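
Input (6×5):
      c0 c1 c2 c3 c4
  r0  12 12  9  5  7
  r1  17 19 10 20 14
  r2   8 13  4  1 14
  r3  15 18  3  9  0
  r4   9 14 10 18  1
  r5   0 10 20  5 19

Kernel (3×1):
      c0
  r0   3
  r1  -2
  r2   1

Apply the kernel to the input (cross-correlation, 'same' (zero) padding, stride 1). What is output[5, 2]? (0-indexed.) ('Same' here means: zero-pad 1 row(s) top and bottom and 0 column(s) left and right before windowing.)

The receptive field on the zero-padded input at this output position is [10 / 20 / 0]. Elementwise product with the kernel and sum: 10·3 + 20·-2 + 0·1.

-10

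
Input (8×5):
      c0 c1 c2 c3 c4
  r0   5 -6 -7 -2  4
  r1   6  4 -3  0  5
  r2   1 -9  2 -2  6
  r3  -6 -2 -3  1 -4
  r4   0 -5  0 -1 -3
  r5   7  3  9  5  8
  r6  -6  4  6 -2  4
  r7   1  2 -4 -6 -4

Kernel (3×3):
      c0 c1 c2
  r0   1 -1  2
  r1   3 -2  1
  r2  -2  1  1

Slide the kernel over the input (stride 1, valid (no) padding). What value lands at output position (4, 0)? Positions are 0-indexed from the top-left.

The receptive field on the input at this output position is [0 -5 0 / 7 3 9 / -6 4 6]. Elementwise product with the kernel and sum: 0·1 + -5·-1 + 0·2 + 7·3 + 3·-2 + 9·1 + -6·-2 + 4·1 + 6·1.

51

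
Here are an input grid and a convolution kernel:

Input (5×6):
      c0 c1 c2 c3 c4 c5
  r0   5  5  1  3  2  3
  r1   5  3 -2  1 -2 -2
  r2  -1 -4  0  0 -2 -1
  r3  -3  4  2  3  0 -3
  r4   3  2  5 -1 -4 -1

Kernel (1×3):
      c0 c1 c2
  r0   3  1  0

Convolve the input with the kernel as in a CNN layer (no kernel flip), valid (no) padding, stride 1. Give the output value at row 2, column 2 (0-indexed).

0

The receptive field on the input at this output position is [0 0 -2]. Elementwise product with the kernel and sum: 0·3 + 0·1.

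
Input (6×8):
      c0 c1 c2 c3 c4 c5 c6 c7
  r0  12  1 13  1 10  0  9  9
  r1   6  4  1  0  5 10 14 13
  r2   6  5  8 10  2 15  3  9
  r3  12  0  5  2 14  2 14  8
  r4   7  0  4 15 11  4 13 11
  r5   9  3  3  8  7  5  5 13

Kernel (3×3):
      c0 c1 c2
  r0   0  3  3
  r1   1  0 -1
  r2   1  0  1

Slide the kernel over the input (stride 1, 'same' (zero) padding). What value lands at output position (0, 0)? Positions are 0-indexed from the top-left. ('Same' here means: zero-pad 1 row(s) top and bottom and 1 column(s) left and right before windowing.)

The receptive field on the zero-padded input at this output position is [0 0 0 / 0 12 1 / 0 6 4]. Elementwise product with the kernel and sum: 0·3 + 0·3 + 0·1 + 1·-1 + 0·1 + 4·1.

3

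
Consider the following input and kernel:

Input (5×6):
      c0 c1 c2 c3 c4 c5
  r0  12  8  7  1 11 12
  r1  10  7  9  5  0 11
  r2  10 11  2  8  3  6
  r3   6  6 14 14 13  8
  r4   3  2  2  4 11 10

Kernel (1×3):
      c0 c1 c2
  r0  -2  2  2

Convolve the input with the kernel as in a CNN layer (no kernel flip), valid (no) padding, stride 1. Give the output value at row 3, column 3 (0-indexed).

The receptive field on the input at this output position is [14 13 8]. Elementwise product with the kernel and sum: 14·-2 + 13·2 + 8·2.

14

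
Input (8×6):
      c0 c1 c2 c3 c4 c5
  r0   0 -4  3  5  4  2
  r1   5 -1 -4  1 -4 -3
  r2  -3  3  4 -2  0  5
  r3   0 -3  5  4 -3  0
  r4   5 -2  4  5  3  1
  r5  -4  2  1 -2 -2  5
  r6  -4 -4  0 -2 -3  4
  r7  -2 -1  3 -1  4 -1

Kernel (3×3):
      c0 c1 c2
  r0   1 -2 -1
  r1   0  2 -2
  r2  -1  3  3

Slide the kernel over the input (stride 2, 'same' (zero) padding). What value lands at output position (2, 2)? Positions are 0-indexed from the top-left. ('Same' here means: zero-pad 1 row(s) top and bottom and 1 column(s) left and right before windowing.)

The receptive field on the zero-padded input at this output position is [4 -3 0 / 5 3 1 / -2 -2 5]. Elementwise product with the kernel and sum: 4·1 + -3·-2 + 0·-1 + 3·2 + 1·-2 + -2·-1 + -2·3 + 5·3.

25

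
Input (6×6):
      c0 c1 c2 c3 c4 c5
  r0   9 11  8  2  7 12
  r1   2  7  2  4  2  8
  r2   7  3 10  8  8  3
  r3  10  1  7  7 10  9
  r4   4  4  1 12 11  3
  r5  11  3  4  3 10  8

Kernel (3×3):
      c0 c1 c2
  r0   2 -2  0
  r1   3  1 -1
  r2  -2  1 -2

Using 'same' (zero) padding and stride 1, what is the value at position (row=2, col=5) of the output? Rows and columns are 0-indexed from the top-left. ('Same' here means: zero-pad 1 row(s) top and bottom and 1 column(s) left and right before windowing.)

The receptive field on the zero-padded input at this output position is [2 8 0 / 8 3 0 / 10 9 0]. Elementwise product with the kernel and sum: 2·2 + 8·-2 + 8·3 + 3·1 + 0·-1 + 10·-2 + 9·1 + 0·-2.

4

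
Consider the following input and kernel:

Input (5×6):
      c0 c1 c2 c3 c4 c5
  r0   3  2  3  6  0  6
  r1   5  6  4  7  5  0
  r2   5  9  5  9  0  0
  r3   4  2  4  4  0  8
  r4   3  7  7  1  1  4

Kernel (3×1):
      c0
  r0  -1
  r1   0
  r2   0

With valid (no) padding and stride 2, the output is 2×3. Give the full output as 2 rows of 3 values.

-3 -3 0
-5 -5 0

Output[0,0]: The receptive field on the input at this output position is [3 / 5 / 5]. Elementwise product with the kernel and sum: 3·-1.
Output[0,1]: The receptive field on the input at this output position is [3 / 4 / 5]. Elementwise product with the kernel and sum: 3·-1.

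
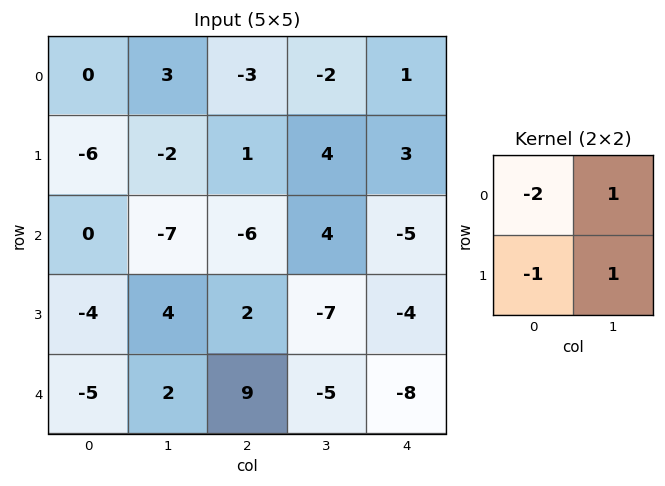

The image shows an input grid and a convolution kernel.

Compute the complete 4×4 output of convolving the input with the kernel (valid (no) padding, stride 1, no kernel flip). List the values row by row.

Output[0,0]: The receptive field on the input at this output position is [0 3 / -6 -2]. Elementwise product with the kernel and sum: 0·-2 + 3·1 + -6·-1 + -2·1.

7 -6 7 4
3 6 12 -14
1 6 7 -10
19 1 -25 7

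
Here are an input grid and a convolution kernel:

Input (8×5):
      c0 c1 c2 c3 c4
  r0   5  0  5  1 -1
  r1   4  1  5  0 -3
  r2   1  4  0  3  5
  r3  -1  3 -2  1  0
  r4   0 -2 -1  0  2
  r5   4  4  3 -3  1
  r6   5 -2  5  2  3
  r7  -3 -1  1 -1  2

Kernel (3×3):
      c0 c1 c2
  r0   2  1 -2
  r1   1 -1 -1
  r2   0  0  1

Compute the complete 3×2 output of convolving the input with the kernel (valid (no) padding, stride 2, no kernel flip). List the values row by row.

Output[0,0]: The receptive field on the input at this output position is [5 0 5 / 4 1 5 / 1 4 0]. Elementwise product with the kernel and sum: 5·2 + 0·1 + 5·-2 + 4·1 + 1·-1 + 5·-1 + 0·1.

-2 26
3 -8
2 2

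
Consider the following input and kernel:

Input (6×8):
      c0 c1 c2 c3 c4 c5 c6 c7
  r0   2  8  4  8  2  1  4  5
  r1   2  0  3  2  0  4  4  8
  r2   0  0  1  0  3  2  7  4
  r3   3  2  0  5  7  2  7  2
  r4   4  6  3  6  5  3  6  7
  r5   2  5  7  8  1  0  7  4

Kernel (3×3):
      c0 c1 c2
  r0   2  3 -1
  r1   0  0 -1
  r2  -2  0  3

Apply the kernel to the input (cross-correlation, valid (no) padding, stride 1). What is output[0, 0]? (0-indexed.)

The receptive field on the input at this output position is [2 8 4 / 2 0 3 / 0 0 1]. Elementwise product with the kernel and sum: 2·2 + 8·3 + 4·-1 + 3·-1 + 0·-2 + 1·3.

24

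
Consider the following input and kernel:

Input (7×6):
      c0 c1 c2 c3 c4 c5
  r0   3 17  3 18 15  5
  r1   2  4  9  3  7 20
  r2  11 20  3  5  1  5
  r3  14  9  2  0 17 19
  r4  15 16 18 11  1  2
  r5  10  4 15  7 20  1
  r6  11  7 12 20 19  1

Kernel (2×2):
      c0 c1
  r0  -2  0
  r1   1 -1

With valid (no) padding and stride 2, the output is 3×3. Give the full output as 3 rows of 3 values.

Output[0,0]: The receptive field on the input at this output position is [3 17 / 2 4]. Elementwise product with the kernel and sum: 3·-2 + 2·1 + 4·-1.

-8 0 -43
-17 -4 -4
-24 -28 17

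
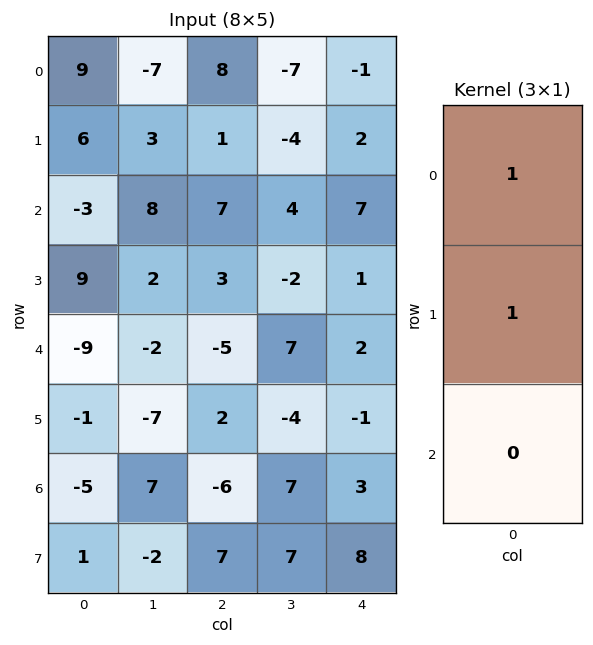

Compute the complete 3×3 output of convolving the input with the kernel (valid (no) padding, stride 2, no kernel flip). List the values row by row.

Output[0,0]: The receptive field on the input at this output position is [9 / 6 / -3]. Elementwise product with the kernel and sum: 9·1 + 6·1.

15 9 1
6 10 8
-10 -3 1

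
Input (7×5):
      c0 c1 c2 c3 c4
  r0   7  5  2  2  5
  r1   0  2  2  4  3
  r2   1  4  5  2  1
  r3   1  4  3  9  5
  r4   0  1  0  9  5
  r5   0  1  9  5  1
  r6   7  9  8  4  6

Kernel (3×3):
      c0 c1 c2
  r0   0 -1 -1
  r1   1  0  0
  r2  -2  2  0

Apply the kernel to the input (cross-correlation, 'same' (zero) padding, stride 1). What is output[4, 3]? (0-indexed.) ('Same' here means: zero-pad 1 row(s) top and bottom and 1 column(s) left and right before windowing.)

The receptive field on the zero-padded input at this output position is [3 9 5 / 0 9 5 / 9 5 1]. Elementwise product with the kernel and sum: 9·-1 + 5·-1 + 0·1 + 9·-2 + 5·2.

-22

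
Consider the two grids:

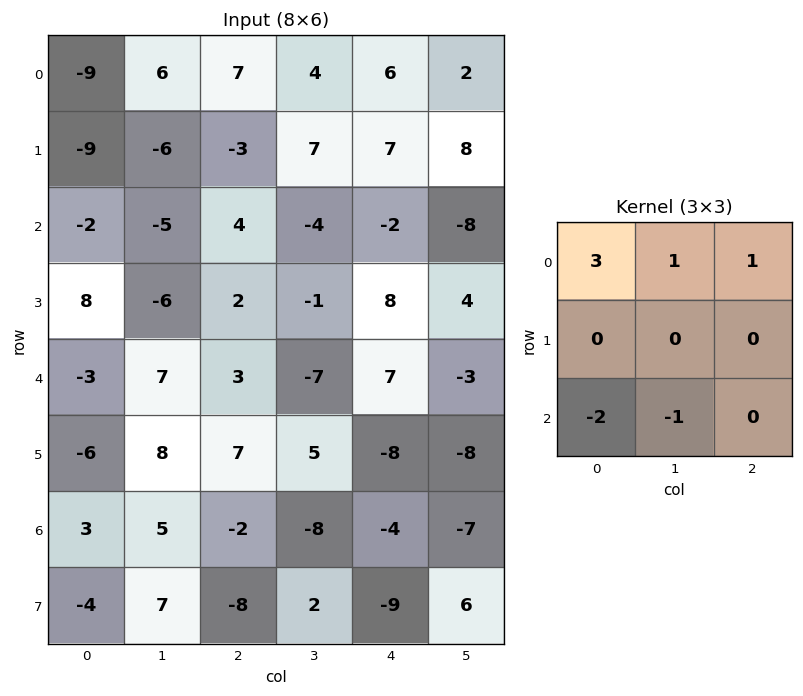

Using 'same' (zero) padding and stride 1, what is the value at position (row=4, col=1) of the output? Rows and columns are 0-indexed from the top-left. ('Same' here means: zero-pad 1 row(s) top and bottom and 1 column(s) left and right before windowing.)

24

The receptive field on the zero-padded input at this output position is [8 -6 2 / -3 7 3 / -6 8 7]. Elementwise product with the kernel and sum: 8·3 + -6·1 + 2·1 + -6·-2 + 8·-1.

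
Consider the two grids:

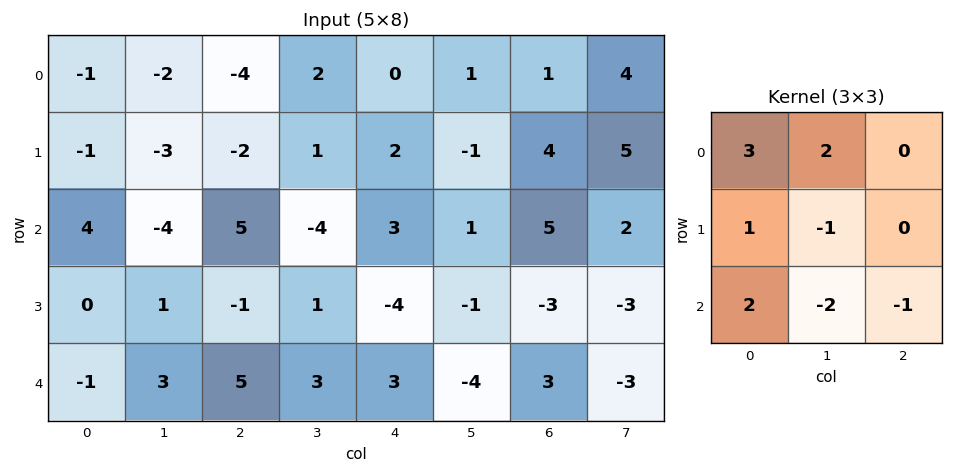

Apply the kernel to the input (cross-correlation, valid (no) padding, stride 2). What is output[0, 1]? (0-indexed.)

The receptive field on the input at this output position is [-4 2 0 / -2 1 2 / 5 -4 3]. Elementwise product with the kernel and sum: -4·3 + 2·2 + -2·1 + 1·-1 + 5·2 + -4·-2 + 3·-1.

4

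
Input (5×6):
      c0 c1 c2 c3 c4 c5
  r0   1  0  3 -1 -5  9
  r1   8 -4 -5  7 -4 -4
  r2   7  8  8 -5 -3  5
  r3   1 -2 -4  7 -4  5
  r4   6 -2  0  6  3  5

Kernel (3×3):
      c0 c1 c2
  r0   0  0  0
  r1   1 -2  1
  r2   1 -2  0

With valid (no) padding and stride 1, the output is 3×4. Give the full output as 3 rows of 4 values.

Output[0,0]: The receptive field on the input at this output position is [1 0 3 / 8 -4 -5 / 7 8 8]. Elementwise product with the kernel and sum: 8·1 + -4·-2 + -5·1 + 7·1 + 8·-2.
Output[0,1]: The receptive field on the input at this output position is [0 3 -1 / -4 -5 7 / 8 8 -5]. Elementwise product with the kernel and sum: -4·1 + -5·-2 + 7·1 + 8·1 + 8·-2.

2 5 -5 12
4 -7 -3 21
11 11 -34 20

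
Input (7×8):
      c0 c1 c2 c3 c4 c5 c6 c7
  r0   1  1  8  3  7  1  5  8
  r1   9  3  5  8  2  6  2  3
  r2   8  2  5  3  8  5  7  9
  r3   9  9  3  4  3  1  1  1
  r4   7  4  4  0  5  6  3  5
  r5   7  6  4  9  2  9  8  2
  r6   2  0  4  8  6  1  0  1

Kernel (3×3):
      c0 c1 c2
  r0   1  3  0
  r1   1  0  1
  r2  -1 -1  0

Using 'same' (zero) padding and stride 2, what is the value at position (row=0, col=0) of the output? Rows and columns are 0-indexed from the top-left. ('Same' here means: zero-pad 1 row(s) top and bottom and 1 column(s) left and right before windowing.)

-8

The receptive field on the zero-padded input at this output position is [0 0 0 / 0 1 1 / 0 9 3]. Elementwise product with the kernel and sum: 0·1 + 0·3 + 0·1 + 1·1 + 0·-1 + 9·-1.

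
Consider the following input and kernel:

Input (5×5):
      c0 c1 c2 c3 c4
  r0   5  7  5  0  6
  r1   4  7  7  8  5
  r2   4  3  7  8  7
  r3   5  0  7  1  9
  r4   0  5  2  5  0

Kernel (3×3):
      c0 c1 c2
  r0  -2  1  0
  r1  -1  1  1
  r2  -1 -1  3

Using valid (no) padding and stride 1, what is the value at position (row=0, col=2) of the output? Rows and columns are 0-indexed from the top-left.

The receptive field on the input at this output position is [5 0 6 / 7 8 5 / 7 8 7]. Elementwise product with the kernel and sum: 5·-2 + 0·1 + 7·-1 + 8·1 + 5·1 + 7·-1 + 8·-1 + 7·3.

2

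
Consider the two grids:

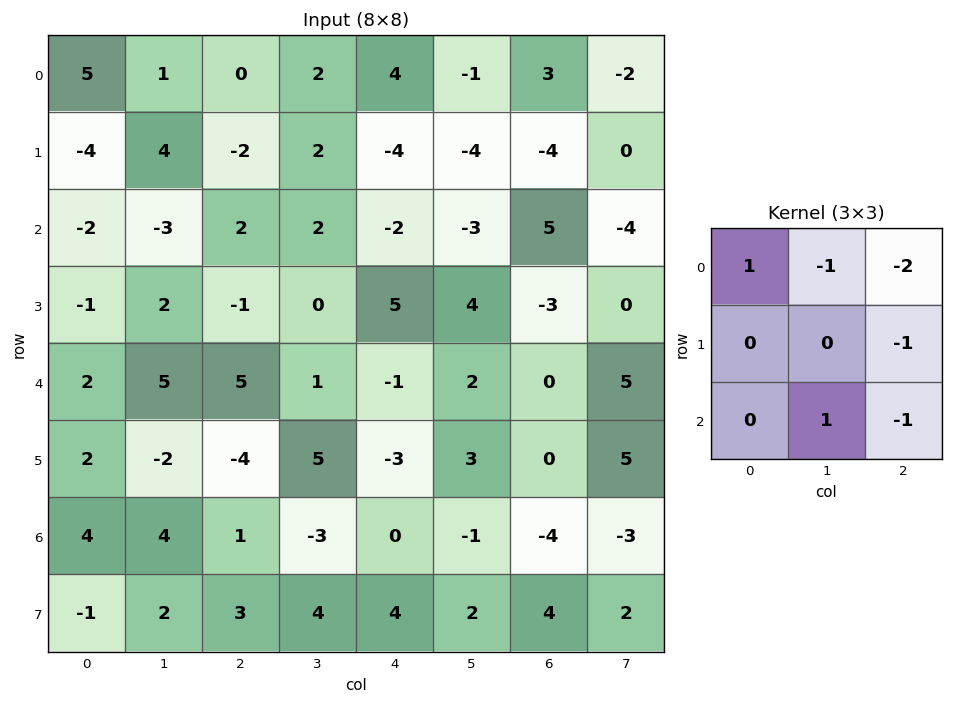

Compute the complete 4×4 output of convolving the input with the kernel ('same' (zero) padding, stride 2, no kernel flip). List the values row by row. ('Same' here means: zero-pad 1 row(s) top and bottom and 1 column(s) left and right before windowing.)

Output[0,0]: The receptive field on the zero-padded input at this output position is [0 0 0 / 0 5 1 / 0 -4 4]. Elementwise product with the kernel and sum: 0·1 + 0·-1 + 0·-2 + 1·-1 + -4·1 + 4·-1.
Output[0,1]: The receptive field on the zero-padded input at this output position is [0 0 0 / 1 0 2 / 4 -2 2]. Elementwise product with the kernel and sum: 0·1 + 0·-1 + 0·-2 + 2·-1 + -2·1 + 2·-1.

-9 -6 1 -2
-4 -1 18 1
-4 -7 -21 -3
-5 -6 5 -2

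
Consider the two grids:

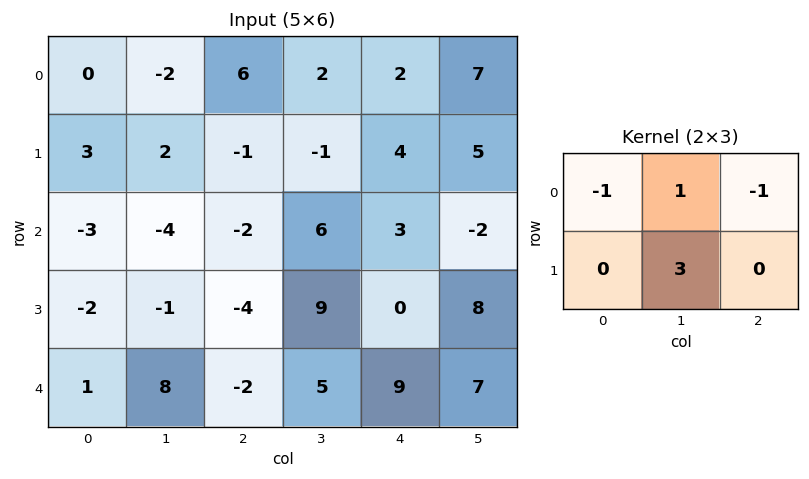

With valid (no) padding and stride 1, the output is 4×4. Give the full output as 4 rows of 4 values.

-2 3 -9 5
-12 -8 14 9
-2 -16 32 -1
29 -18 28 10

Output[0,0]: The receptive field on the input at this output position is [0 -2 6 / 3 2 -1]. Elementwise product with the kernel and sum: 0·-1 + -2·1 + 6·-1 + 2·3.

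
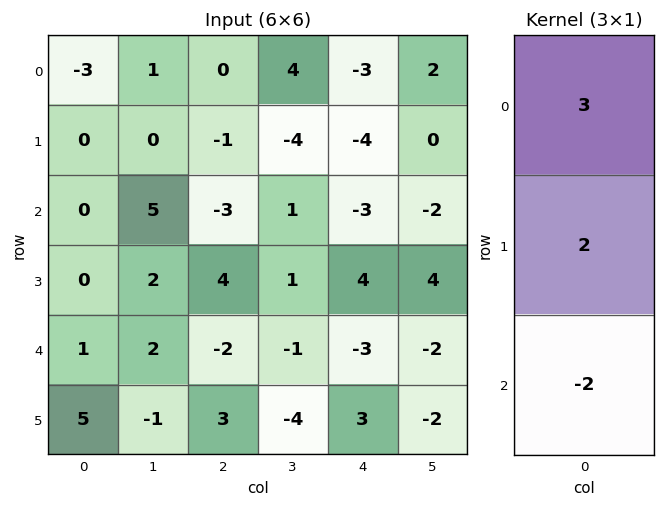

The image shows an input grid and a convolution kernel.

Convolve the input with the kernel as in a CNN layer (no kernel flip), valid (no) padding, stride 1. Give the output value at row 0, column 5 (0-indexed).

The receptive field on the input at this output position is [2 / 0 / -2]. Elementwise product with the kernel and sum: 2·3 + 0·2 + -2·-2.

10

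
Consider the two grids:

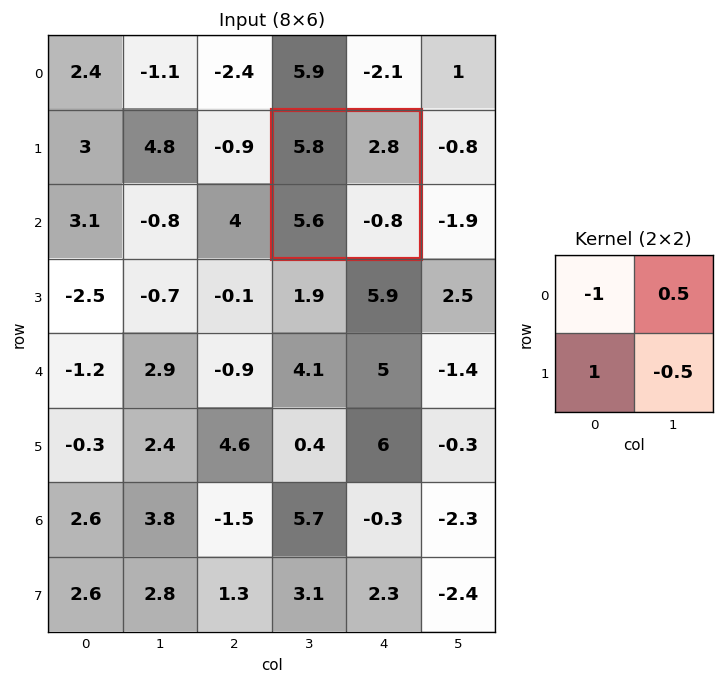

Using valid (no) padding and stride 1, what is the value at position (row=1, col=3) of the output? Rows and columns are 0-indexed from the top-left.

The receptive field on the input at this output position is [5.8 2.8 / 5.6 -0.8]. Elementwise product with the kernel and sum: 5.8·-1 + 2.8·0.5 + 5.6·1 + -0.8·-0.5.

1.6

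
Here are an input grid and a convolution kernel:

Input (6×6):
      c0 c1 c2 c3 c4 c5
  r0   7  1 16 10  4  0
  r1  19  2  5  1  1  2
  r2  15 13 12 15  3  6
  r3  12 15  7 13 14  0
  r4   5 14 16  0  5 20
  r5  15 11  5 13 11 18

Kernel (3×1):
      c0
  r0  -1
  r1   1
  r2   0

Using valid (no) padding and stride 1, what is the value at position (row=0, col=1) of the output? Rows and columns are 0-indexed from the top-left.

The receptive field on the input at this output position is [1 / 2 / 13]. Elementwise product with the kernel and sum: 1·-1 + 2·1.

1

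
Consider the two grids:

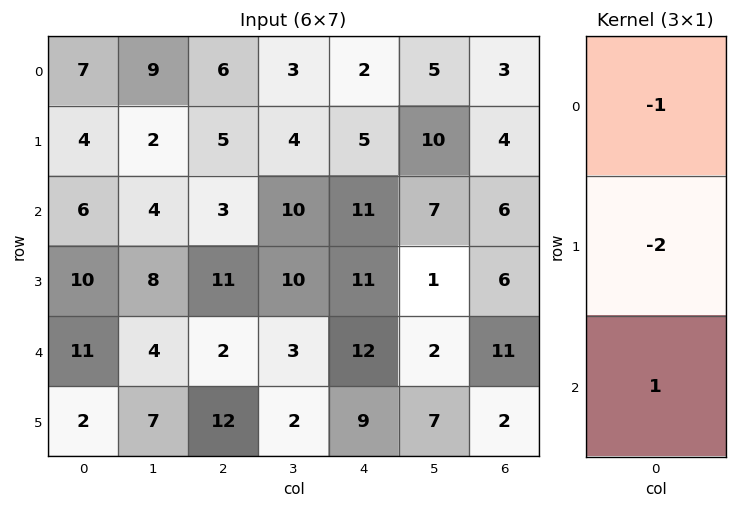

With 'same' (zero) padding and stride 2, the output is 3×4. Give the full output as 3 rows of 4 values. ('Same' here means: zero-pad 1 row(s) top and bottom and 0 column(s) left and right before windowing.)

Output[0,0]: The receptive field on the zero-padded input at this output position is [0 / 7 / 4]. Elementwise product with the kernel and sum: 0·-1 + 7·-2 + 4·1.

-10 -7 1 -2
-6 0 -16 -10
-30 -3 -26 -26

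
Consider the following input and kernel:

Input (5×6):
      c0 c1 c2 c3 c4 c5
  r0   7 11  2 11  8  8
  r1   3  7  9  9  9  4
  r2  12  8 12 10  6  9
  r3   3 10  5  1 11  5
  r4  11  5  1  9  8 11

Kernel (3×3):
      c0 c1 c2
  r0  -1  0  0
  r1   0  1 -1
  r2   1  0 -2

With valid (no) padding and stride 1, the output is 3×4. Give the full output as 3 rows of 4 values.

-21 -23 -2 -14
-14 3 -22 -21
2 -17 -37 -17

Output[0,0]: The receptive field on the input at this output position is [7 11 2 / 3 7 9 / 12 8 12]. Elementwise product with the kernel and sum: 7·-1 + 7·1 + 9·-1 + 12·1 + 12·-2.
Output[0,1]: The receptive field on the input at this output position is [11 2 11 / 7 9 9 / 8 12 10]. Elementwise product with the kernel and sum: 11·-1 + 9·1 + 9·-1 + 8·1 + 10·-2.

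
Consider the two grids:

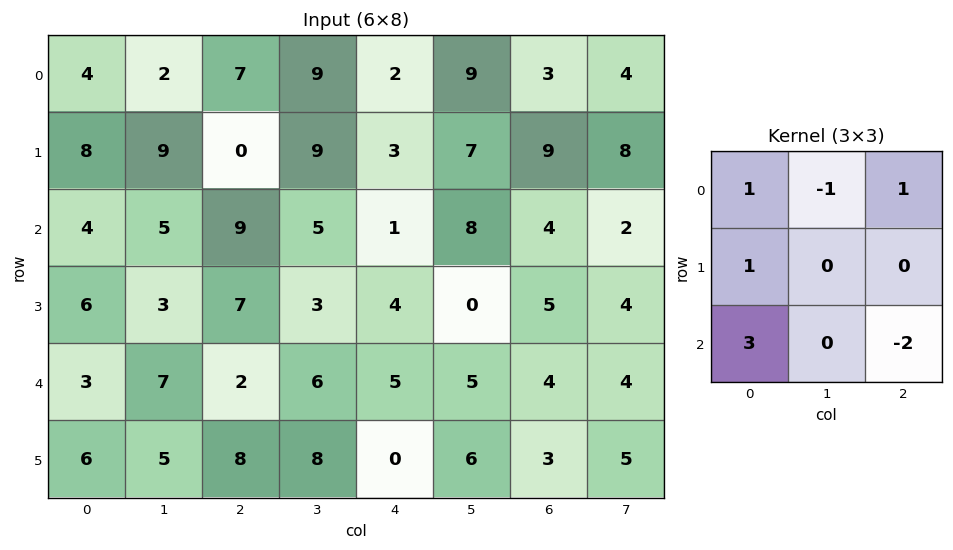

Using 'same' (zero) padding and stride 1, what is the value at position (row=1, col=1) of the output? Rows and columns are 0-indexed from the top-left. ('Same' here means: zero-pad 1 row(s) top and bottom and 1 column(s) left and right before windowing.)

The receptive field on the zero-padded input at this output position is [4 2 7 / 8 9 0 / 4 5 9]. Elementwise product with the kernel and sum: 4·1 + 2·-1 + 7·1 + 8·1 + 4·3 + 9·-2.

11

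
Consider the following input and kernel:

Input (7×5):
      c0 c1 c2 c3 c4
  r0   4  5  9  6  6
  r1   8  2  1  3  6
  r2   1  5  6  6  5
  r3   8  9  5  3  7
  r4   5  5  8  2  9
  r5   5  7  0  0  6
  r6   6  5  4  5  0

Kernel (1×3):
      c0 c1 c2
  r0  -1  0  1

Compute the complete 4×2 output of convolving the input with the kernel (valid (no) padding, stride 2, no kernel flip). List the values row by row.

5 -3
5 -1
3 1
-2 -4

Output[0,0]: The receptive field on the input at this output position is [4 5 9]. Elementwise product with the kernel and sum: 4·-1 + 9·1.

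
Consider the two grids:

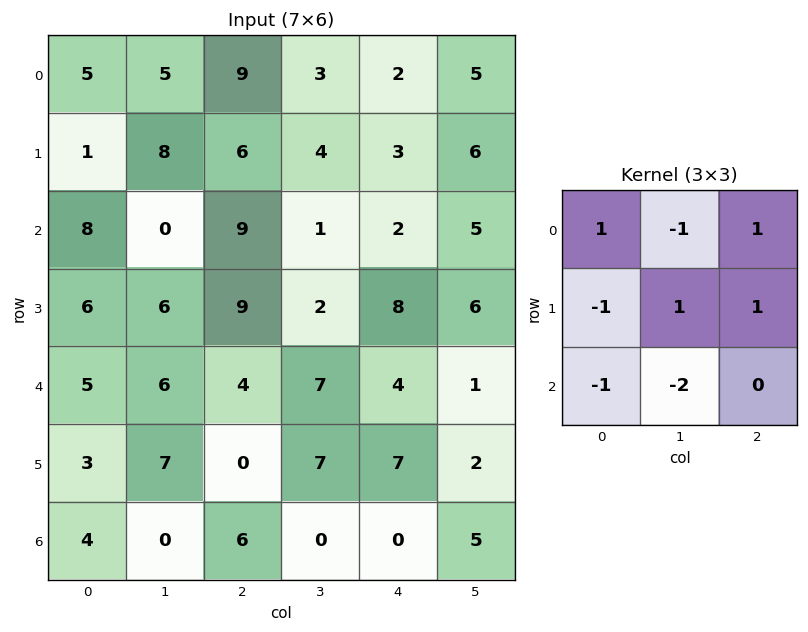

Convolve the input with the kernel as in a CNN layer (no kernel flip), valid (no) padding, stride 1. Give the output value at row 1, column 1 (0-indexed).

-8

The receptive field on the input at this output position is [8 6 4 / 0 9 1 / 6 9 2]. Elementwise product with the kernel and sum: 8·1 + 6·-1 + 4·1 + 0·-1 + 9·1 + 1·1 + 6·-1 + 9·-2.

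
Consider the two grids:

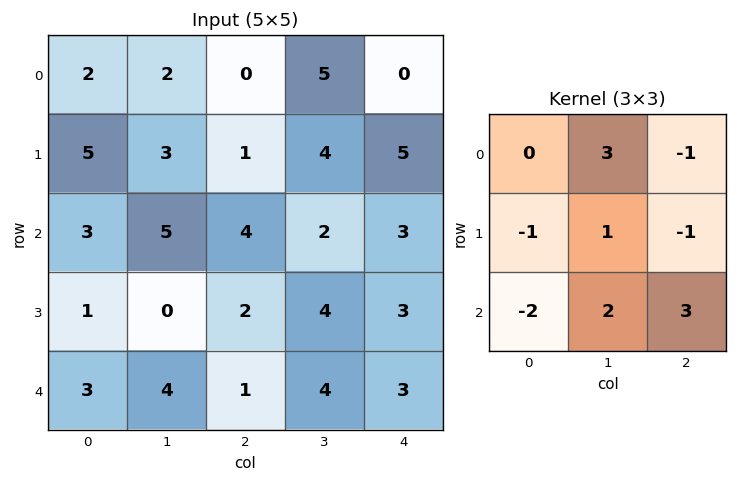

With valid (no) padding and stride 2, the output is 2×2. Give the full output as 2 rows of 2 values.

19 18
13 17

Output[0,0]: The receptive field on the input at this output position is [2 2 0 / 5 3 1 / 3 5 4]. Elementwise product with the kernel and sum: 2·3 + 0·-1 + 5·-1 + 3·1 + 1·-1 + 3·-2 + 5·2 + 4·3.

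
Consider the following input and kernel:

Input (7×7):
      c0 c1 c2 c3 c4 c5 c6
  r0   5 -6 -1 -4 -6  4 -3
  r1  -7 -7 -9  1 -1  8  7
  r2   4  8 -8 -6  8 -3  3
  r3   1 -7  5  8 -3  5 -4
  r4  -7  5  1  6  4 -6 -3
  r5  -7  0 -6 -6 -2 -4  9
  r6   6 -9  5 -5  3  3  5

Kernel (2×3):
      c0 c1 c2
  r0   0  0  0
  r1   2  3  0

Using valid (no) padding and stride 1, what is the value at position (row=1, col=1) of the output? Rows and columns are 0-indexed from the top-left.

The receptive field on the input at this output position is [-7 -9 1 / 8 -8 -6]. Elementwise product with the kernel and sum: 8·2 + -8·3.

-8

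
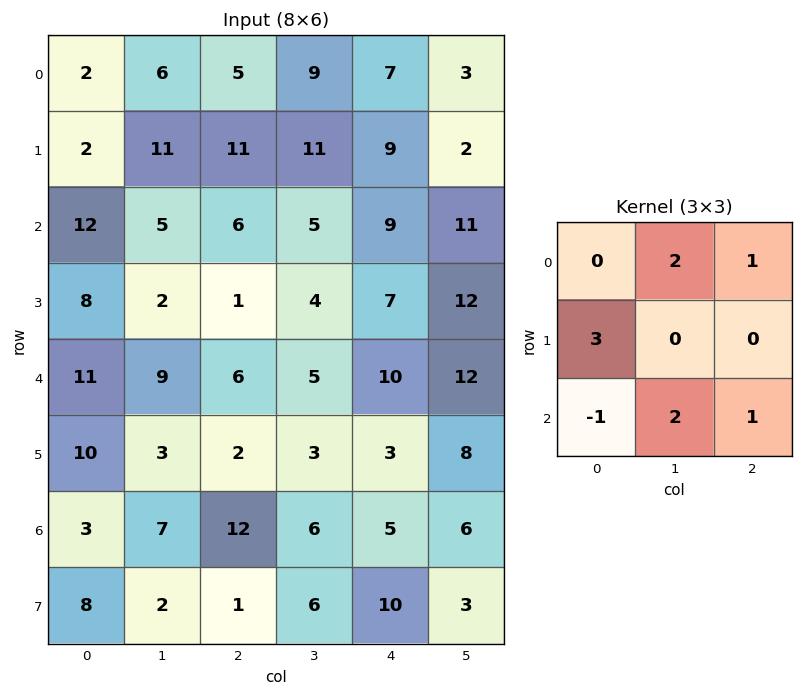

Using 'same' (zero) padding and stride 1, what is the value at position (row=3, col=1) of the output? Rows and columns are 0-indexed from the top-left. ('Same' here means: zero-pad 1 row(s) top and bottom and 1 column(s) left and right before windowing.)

The receptive field on the zero-padded input at this output position is [12 5 6 / 8 2 1 / 11 9 6]. Elementwise product with the kernel and sum: 5·2 + 6·1 + 8·3 + 11·-1 + 9·2 + 6·1.

53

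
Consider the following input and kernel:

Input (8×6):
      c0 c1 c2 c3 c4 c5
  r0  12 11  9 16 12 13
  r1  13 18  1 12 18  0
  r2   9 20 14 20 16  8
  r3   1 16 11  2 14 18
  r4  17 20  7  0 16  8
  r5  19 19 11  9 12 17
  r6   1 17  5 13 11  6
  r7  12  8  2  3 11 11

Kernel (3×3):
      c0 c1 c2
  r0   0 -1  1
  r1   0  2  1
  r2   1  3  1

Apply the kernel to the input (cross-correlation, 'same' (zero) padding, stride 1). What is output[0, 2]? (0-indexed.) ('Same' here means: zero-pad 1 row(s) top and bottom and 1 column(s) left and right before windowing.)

67

The receptive field on the zero-padded input at this output position is [0 0 0 / 11 9 16 / 18 1 12]. Elementwise product with the kernel and sum: 0·-1 + 0·1 + 9·2 + 16·1 + 18·1 + 1·3 + 12·1.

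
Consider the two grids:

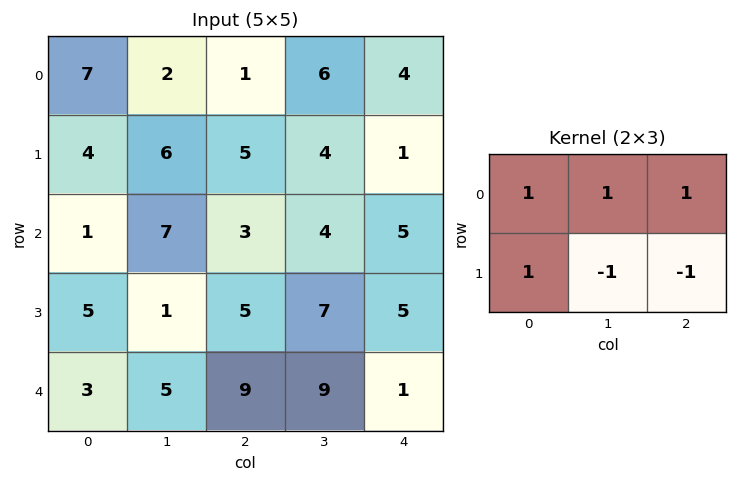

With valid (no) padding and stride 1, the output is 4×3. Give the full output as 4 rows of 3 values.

Output[0,0]: The receptive field on the input at this output position is [7 2 1 / 4 6 5]. Elementwise product with the kernel and sum: 7·1 + 2·1 + 1·1 + 4·1 + 6·-1 + 5·-1.
Output[0,1]: The receptive field on the input at this output position is [2 1 6 / 6 5 4]. Elementwise product with the kernel and sum: 2·1 + 1·1 + 6·1 + 6·1 + 5·-1 + 4·-1.

3 6 11
6 15 4
10 3 5
0 0 16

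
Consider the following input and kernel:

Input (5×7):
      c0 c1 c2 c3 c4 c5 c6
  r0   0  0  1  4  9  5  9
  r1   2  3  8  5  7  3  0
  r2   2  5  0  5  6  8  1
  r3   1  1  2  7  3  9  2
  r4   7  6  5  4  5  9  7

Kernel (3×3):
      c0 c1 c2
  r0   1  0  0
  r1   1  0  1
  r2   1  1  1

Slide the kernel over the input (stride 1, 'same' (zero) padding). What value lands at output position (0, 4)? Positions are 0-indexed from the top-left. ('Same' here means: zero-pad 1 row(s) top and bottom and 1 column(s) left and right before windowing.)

24

The receptive field on the zero-padded input at this output position is [0 0 0 / 4 9 5 / 5 7 3]. Elementwise product with the kernel and sum: 0·1 + 4·1 + 5·1 + 5·1 + 7·1 + 3·1.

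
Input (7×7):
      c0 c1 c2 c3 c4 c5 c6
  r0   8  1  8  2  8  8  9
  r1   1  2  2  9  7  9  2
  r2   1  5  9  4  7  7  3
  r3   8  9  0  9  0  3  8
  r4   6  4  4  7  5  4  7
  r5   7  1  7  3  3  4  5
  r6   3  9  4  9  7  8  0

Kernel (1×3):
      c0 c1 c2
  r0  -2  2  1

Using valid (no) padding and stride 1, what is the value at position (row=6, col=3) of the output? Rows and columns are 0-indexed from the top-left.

The receptive field on the input at this output position is [9 7 8]. Elementwise product with the kernel and sum: 9·-2 + 7·2 + 8·1.

4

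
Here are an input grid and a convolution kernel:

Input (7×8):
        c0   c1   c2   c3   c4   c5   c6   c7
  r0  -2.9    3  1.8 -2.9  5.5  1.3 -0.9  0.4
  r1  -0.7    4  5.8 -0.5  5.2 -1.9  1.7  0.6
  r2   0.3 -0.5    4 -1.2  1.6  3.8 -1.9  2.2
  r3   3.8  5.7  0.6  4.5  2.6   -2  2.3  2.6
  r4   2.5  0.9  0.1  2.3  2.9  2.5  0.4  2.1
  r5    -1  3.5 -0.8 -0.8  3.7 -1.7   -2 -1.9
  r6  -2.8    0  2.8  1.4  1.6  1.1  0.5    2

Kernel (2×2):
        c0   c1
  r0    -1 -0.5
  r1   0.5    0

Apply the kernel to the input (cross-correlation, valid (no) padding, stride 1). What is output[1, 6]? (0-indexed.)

The receptive field on the input at this output position is [1.7 0.6 / -1.9 2.2]. Elementwise product with the kernel and sum: 1.7·-1 + 0.6·-0.5 + -1.9·0.5.

-2.95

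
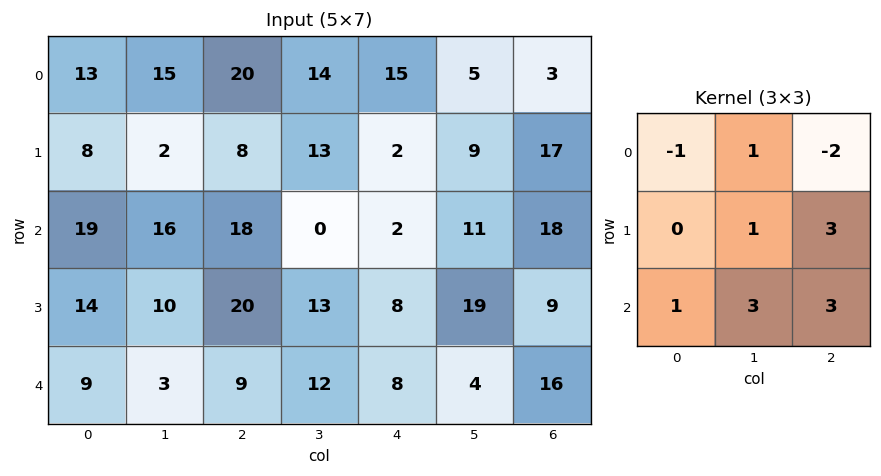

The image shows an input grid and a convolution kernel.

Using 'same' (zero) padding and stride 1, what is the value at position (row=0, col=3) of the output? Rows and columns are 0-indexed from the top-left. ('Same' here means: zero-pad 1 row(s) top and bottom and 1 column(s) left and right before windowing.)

The receptive field on the zero-padded input at this output position is [0 0 0 / 20 14 15 / 8 13 2]. Elementwise product with the kernel and sum: 0·-1 + 0·1 + 0·-2 + 14·1 + 15·3 + 8·1 + 13·3 + 2·3.

112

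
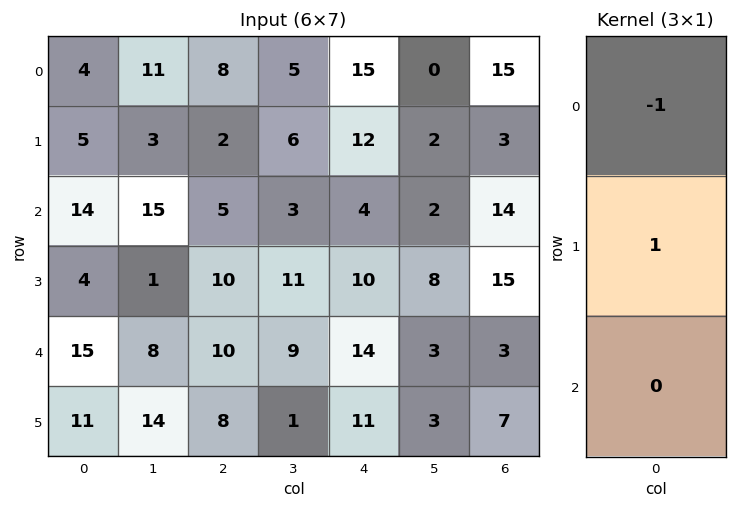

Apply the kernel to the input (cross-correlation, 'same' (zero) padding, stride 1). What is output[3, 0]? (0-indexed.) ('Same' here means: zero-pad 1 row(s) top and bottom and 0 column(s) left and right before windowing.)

The receptive field on the zero-padded input at this output position is [14 / 4 / 15]. Elementwise product with the kernel and sum: 14·-1 + 4·1.

-10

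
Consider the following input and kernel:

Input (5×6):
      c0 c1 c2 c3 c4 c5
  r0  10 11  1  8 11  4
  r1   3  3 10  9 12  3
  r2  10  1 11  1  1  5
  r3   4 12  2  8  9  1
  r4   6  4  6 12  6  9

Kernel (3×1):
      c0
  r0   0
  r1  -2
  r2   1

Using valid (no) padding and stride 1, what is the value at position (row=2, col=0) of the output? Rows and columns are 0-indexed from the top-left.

The receptive field on the input at this output position is [10 / 4 / 6]. Elementwise product with the kernel and sum: 4·-2 + 6·1.

-2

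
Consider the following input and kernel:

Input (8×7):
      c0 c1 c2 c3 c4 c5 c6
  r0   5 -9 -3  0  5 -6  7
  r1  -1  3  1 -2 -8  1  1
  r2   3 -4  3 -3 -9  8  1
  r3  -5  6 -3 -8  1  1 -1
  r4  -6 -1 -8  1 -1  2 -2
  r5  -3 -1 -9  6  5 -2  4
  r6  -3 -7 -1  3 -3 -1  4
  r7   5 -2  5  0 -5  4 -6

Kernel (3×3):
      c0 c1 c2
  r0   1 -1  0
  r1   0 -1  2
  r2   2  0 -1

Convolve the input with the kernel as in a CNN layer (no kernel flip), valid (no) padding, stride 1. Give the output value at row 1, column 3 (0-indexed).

14

The receptive field on the input at this output position is [-2 -8 1 / -3 -9 8 / -8 1 1]. Elementwise product with the kernel and sum: -2·1 + -8·-1 + -9·-1 + 8·2 + -8·2 + 1·-1.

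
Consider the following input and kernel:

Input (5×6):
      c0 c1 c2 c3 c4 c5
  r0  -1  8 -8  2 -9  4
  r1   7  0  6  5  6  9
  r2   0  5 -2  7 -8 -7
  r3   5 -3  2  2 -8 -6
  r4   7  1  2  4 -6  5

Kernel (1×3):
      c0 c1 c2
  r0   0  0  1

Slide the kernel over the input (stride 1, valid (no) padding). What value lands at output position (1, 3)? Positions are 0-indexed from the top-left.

9

The receptive field on the input at this output position is [5 6 9]. Elementwise product with the kernel and sum: 9·1.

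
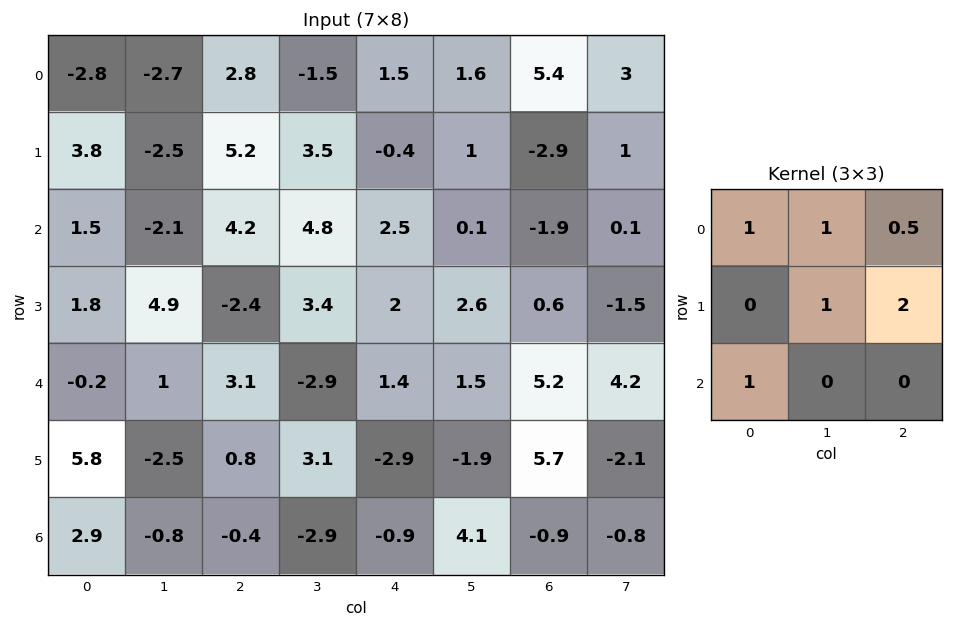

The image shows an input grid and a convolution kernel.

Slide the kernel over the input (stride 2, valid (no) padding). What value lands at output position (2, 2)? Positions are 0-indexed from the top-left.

The receptive field on the input at this output position is [1.4 1.5 5.2 / -2.9 -1.9 5.7 / -0.9 4.1 -0.9]. Elementwise product with the kernel and sum: 1.4·1 + 1.5·1 + 5.2·0.5 + -1.9·1 + 5.7·2 + -0.9·1.

14.1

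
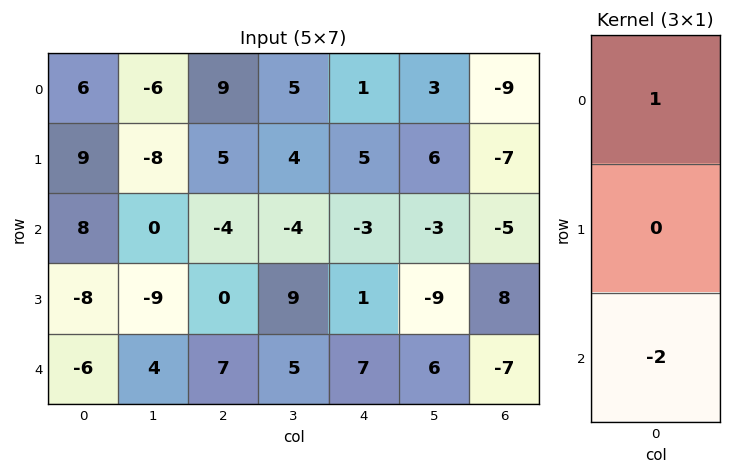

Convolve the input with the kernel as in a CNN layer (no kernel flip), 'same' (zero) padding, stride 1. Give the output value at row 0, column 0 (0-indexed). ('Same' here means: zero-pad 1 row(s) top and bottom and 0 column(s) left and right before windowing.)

The receptive field on the zero-padded input at this output position is [0 / 6 / 9]. Elementwise product with the kernel and sum: 0·1 + 9·-2.

-18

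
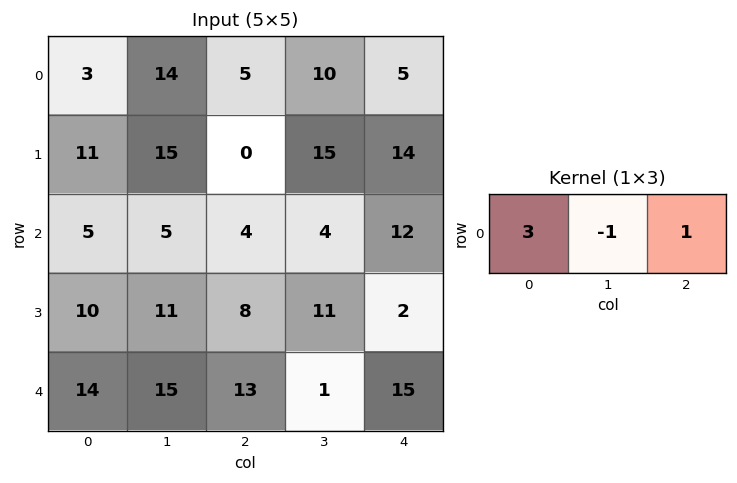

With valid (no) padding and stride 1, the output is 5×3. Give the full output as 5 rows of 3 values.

Output[0,0]: The receptive field on the input at this output position is [3 14 5]. Elementwise product with the kernel and sum: 3·3 + 14·-1 + 5·1.

0 47 10
18 60 -1
14 15 20
27 36 15
40 33 53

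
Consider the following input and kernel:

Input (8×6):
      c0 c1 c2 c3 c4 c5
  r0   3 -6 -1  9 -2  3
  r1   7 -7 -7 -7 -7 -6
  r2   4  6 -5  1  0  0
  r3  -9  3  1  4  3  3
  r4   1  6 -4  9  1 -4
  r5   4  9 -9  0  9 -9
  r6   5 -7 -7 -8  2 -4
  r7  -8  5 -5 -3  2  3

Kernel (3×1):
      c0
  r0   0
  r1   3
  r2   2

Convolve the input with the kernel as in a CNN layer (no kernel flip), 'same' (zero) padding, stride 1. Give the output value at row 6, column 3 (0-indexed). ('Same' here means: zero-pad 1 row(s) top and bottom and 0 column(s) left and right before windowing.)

-30

The receptive field on the zero-padded input at this output position is [0 / -8 / -3]. Elementwise product with the kernel and sum: -8·3 + -3·2.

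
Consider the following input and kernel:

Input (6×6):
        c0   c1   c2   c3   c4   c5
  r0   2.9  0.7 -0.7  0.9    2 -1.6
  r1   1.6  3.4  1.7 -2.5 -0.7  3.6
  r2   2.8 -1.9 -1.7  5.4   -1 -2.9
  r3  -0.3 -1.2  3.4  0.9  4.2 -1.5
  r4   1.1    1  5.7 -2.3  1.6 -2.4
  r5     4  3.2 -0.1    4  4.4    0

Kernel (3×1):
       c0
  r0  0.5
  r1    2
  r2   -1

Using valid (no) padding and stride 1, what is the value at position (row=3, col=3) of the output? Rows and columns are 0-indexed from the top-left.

-8.15

The receptive field on the input at this output position is [0.9 / -2.3 / 4]. Elementwise product with the kernel and sum: 0.9·0.5 + -2.3·2 + 4·-1.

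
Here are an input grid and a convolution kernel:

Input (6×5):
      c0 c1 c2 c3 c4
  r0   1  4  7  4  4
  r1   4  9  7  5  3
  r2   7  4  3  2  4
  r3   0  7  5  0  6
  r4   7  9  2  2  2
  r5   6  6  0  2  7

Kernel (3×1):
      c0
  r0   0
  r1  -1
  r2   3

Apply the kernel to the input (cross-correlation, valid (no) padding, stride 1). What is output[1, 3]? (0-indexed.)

-2

The receptive field on the input at this output position is [5 / 2 / 0]. Elementwise product with the kernel and sum: 2·-1 + 0·3.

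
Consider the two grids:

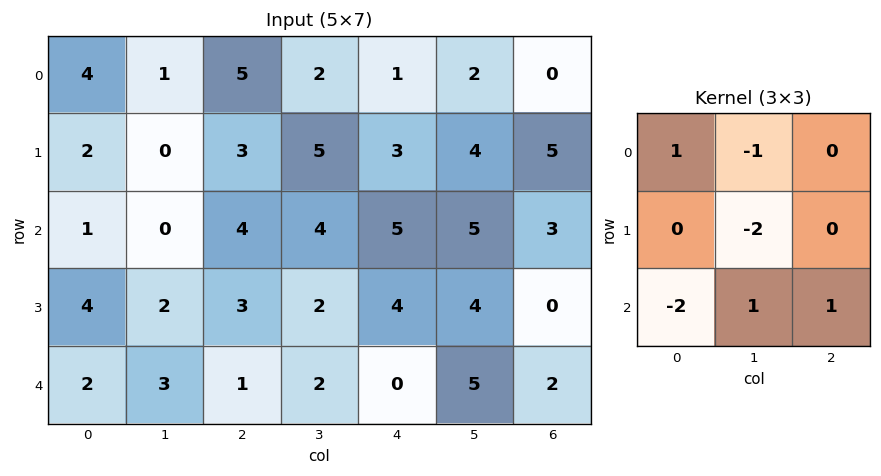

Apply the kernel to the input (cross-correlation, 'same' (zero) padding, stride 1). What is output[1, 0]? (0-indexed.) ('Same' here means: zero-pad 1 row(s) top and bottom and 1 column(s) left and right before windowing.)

The receptive field on the zero-padded input at this output position is [0 4 1 / 0 2 0 / 0 1 0]. Elementwise product with the kernel and sum: 0·1 + 4·-1 + 2·-2 + 0·-2 + 1·1 + 0·1.

-7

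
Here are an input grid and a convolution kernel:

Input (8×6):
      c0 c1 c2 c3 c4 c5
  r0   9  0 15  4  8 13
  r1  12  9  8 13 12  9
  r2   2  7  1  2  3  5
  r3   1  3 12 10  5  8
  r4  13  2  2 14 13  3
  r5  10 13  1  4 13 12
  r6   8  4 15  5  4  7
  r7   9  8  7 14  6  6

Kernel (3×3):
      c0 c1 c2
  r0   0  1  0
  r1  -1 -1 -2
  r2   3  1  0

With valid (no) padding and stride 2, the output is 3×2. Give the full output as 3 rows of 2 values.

Output[0,0]: The receptive field on the input at this output position is [9 0 15 / 12 9 8 / 2 7 1]. Elementwise product with the kernel and sum: 0·1 + 12·-1 + 9·-1 + 8·-2 + 2·3 + 7·1.

-24 -36
20 -10
5 33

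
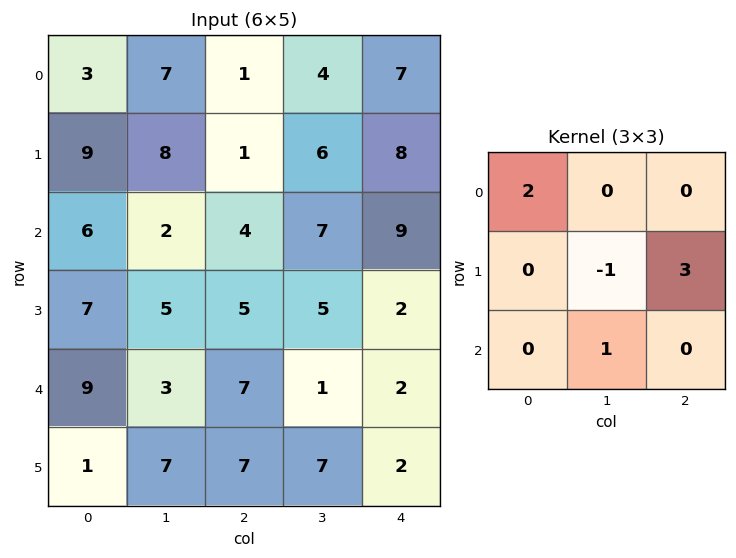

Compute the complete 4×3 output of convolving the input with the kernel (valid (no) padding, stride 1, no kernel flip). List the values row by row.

3 35 27
33 38 27
25 21 10
39 13 22

Output[0,0]: The receptive field on the input at this output position is [3 7 1 / 9 8 1 / 6 2 4]. Elementwise product with the kernel and sum: 3·2 + 8·-1 + 1·3 + 2·1.
Output[0,1]: The receptive field on the input at this output position is [7 1 4 / 8 1 6 / 2 4 7]. Elementwise product with the kernel and sum: 7·2 + 1·-1 + 6·3 + 4·1.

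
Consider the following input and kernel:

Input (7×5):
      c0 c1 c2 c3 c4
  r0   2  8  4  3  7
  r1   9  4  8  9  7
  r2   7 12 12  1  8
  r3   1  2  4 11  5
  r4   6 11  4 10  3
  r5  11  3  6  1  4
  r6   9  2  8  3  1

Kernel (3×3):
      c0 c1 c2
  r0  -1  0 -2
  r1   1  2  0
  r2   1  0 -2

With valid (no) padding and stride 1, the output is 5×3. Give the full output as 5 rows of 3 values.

-10 16 4
-1 -6 -14
-28 -13 -4
18 -4 8
-4 -20 4

Output[0,0]: The receptive field on the input at this output position is [2 8 4 / 9 4 8 / 7 12 12]. Elementwise product with the kernel and sum: 2·-1 + 4·-2 + 9·1 + 4·2 + 7·1 + 12·-2.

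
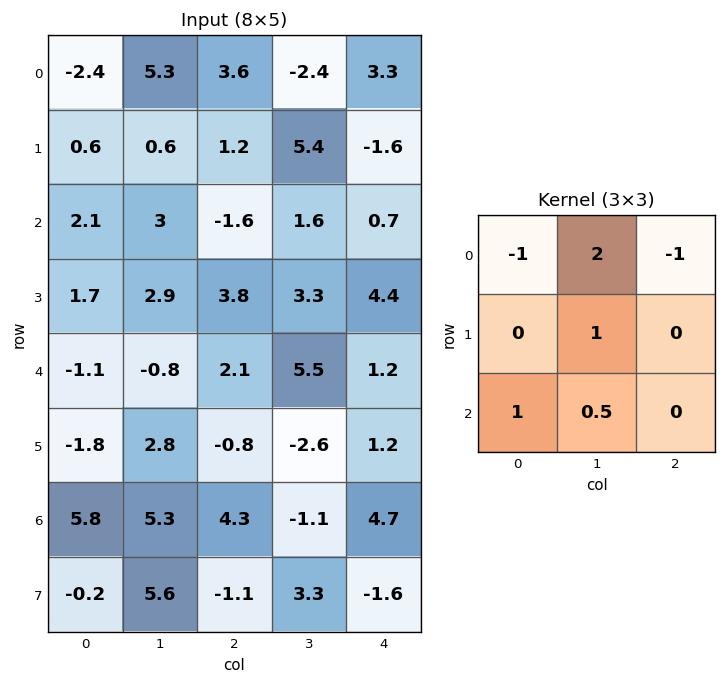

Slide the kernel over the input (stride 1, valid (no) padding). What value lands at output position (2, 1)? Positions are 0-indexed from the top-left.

-3.75

The receptive field on the input at this output position is [3 -1.6 1.6 / 2.9 3.8 3.3 / -0.8 2.1 5.5]. Elementwise product with the kernel and sum: 3·-1 + -1.6·2 + 1.6·-1 + 3.8·1 + -0.8·1 + 2.1·0.5.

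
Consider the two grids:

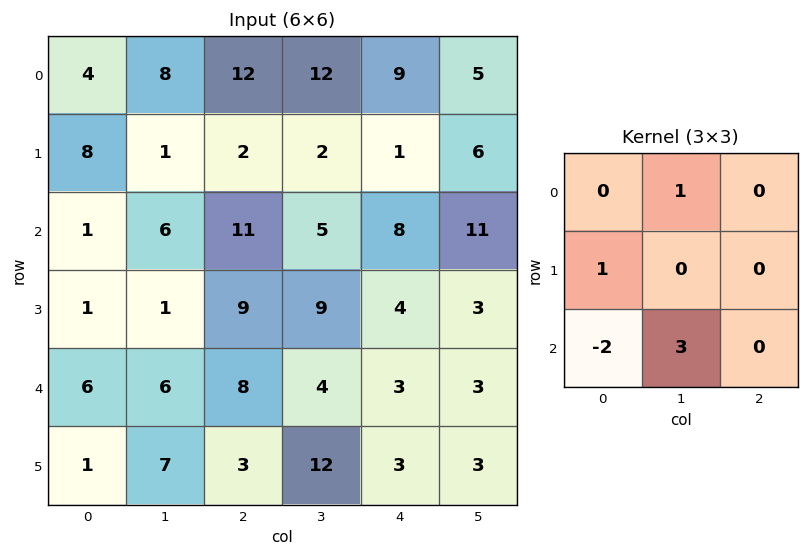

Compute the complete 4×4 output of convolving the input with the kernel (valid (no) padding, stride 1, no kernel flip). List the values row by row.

Output[0,0]: The receptive field on the input at this output position is [4 8 12 / 8 1 2 / 1 6 11]. Elementwise product with the kernel and sum: 8·1 + 8·1 + 1·-2 + 6·3.
Output[0,1]: The receptive field on the input at this output position is [8 12 12 / 1 2 2 / 6 11 5]. Elementwise product with the kernel and sum: 12·1 + 1·1 + 6·-2 + 11·3.

32 34 7 25
3 33 22 0
13 24 10 18
26 10 47 -7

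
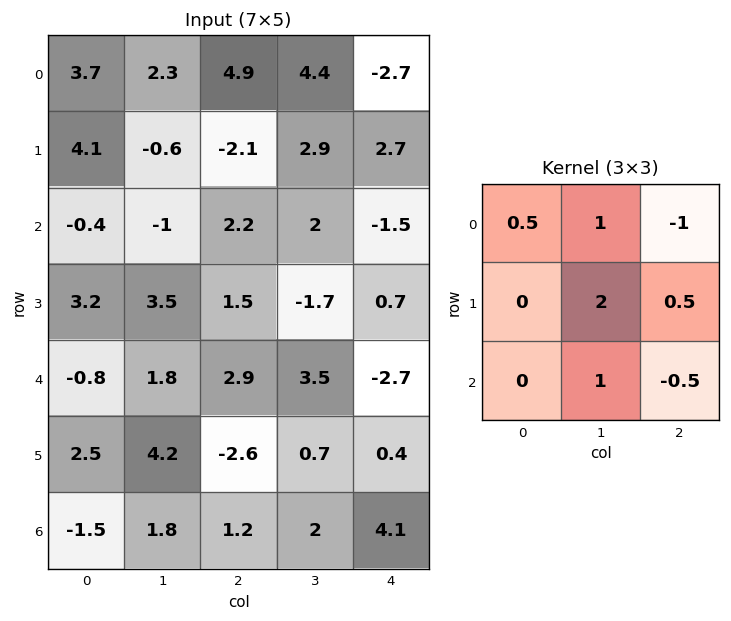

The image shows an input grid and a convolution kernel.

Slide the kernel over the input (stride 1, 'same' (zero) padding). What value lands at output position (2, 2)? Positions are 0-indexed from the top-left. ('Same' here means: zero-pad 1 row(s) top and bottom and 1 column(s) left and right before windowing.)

2.45

The receptive field on the zero-padded input at this output position is [-0.6 -2.1 2.9 / -1 2.2 2 / 3.5 1.5 -1.7]. Elementwise product with the kernel and sum: -0.6·0.5 + -2.1·1 + 2.9·-1 + 2.2·2 + 2·0.5 + 1.5·1 + -1.7·-0.5.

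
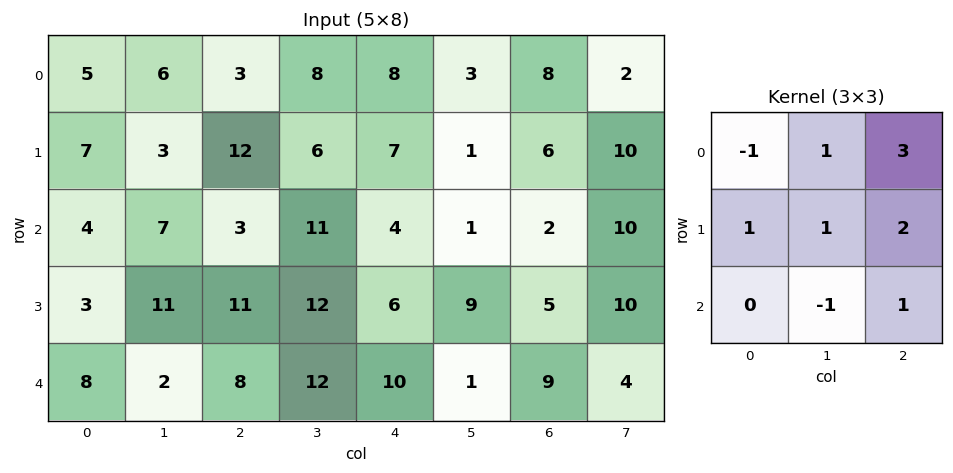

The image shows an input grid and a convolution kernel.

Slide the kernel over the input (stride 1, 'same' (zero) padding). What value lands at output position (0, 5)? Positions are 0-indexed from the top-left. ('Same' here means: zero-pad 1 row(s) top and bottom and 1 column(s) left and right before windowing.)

The receptive field on the zero-padded input at this output position is [0 0 0 / 8 3 8 / 7 1 6]. Elementwise product with the kernel and sum: 0·-1 + 0·1 + 0·3 + 8·1 + 3·1 + 8·2 + 1·-1 + 6·1.

32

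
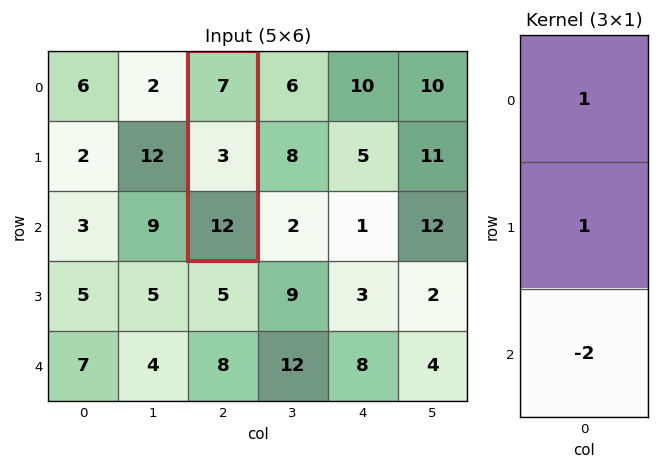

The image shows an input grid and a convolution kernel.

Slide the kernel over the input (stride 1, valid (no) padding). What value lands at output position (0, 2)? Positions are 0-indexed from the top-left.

The receptive field on the input at this output position is [7 / 3 / 12]. Elementwise product with the kernel and sum: 7·1 + 3·1 + 12·-2.

-14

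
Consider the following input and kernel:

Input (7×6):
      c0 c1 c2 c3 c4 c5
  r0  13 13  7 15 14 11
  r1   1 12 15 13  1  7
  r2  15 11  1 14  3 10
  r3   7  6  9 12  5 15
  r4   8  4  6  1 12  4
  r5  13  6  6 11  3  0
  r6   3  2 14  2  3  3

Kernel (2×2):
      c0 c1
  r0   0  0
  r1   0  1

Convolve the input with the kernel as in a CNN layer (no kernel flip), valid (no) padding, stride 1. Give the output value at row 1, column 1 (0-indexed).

1

The receptive field on the input at this output position is [12 15 / 11 1]. Elementwise product with the kernel and sum: 1·1.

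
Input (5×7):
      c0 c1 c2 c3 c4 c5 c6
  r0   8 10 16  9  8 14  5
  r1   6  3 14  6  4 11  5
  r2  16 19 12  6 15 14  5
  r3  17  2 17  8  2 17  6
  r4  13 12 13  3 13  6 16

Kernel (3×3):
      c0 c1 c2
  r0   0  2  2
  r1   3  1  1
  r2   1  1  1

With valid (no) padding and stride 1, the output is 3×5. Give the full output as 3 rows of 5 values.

134 116 119 112 100
149 142 104 104 121
170 95 132 123 102

Output[0,0]: The receptive field on the input at this output position is [8 10 16 / 6 3 14 / 16 19 12]. Elementwise product with the kernel and sum: 10·2 + 16·2 + 6·3 + 3·1 + 14·1 + 16·1 + 19·1 + 12·1.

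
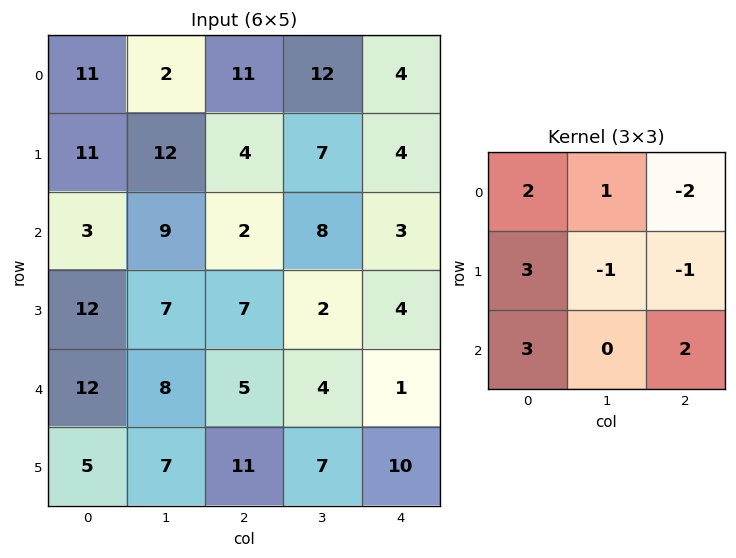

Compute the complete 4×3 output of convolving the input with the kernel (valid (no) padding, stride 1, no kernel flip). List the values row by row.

32 59 39
74 56 31
79 48 38
77 67 71

Output[0,0]: The receptive field on the input at this output position is [11 2 11 / 11 12 4 / 3 9 2]. Elementwise product with the kernel and sum: 11·2 + 2·1 + 11·-2 + 11·3 + 12·-1 + 4·-1 + 3·3 + 2·2.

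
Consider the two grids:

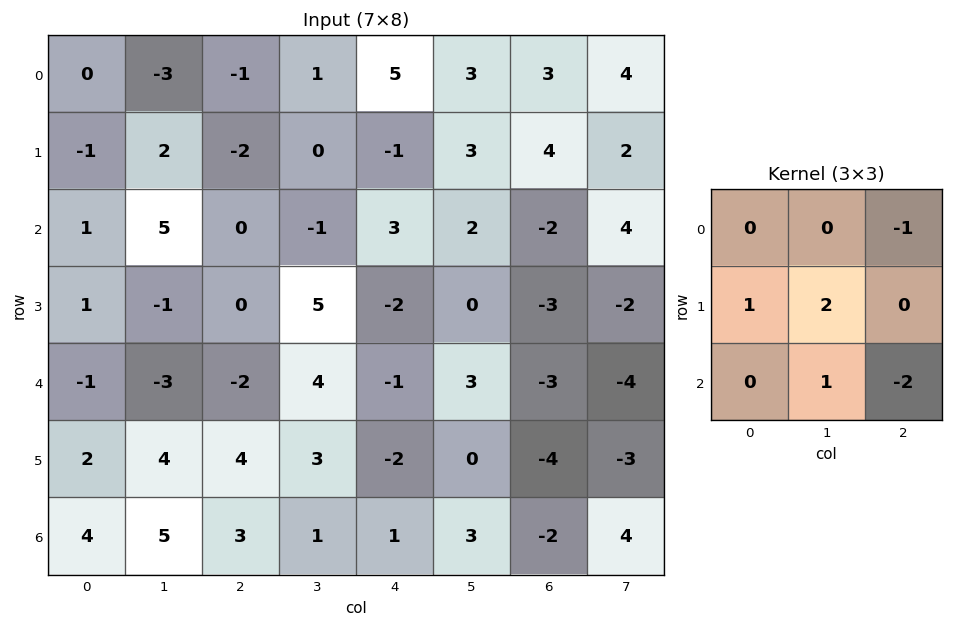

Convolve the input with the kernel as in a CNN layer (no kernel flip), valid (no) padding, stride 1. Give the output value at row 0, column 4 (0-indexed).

The receptive field on the input at this output position is [5 3 3 / -1 3 4 / 3 2 -2]. Elementwise product with the kernel and sum: 3·-1 + -1·1 + 3·2 + 2·1 + -2·-2.

8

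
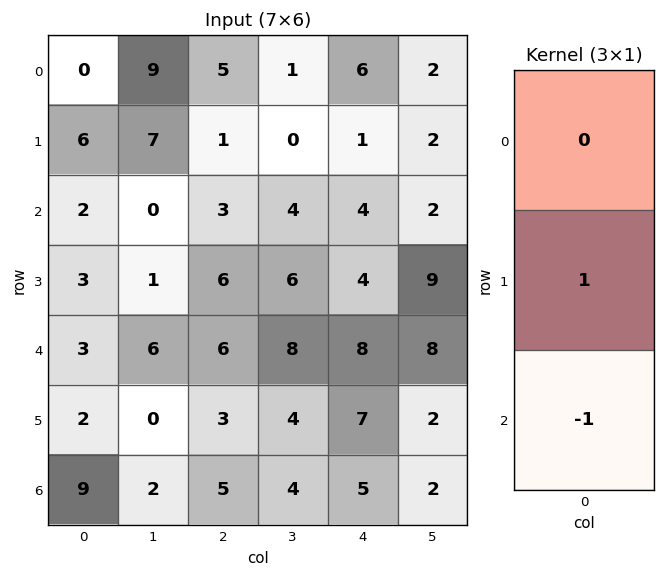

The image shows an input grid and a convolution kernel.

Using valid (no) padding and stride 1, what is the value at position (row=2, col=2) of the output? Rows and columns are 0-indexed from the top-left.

0

The receptive field on the input at this output position is [3 / 6 / 6]. Elementwise product with the kernel and sum: 6·1 + 6·-1.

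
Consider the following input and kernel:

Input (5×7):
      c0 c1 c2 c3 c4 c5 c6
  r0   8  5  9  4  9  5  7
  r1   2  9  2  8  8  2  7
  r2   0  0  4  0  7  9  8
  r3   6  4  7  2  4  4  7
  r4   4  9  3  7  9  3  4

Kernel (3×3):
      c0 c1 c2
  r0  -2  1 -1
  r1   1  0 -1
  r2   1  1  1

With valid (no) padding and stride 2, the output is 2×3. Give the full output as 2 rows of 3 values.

-16 -18 5
11 7 0

Output[0,0]: The receptive field on the input at this output position is [8 5 9 / 2 9 2 / 0 0 4]. Elementwise product with the kernel and sum: 8·-2 + 5·1 + 9·-1 + 2·1 + 2·-1 + 0·1 + 0·1 + 4·1.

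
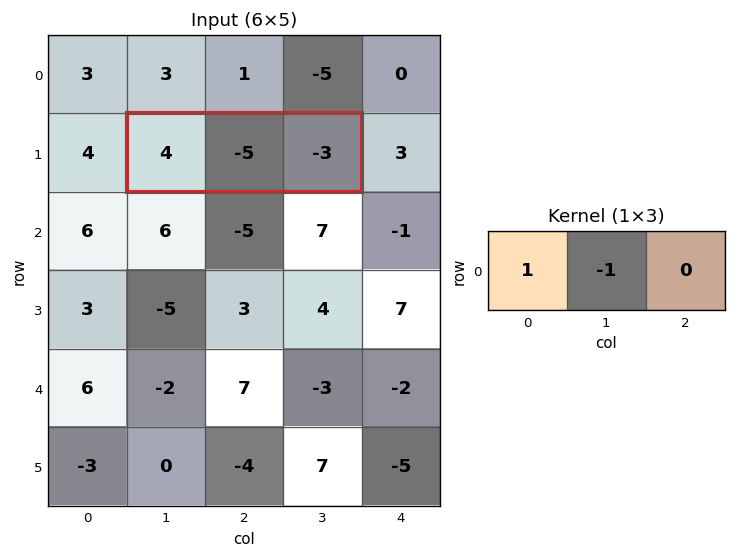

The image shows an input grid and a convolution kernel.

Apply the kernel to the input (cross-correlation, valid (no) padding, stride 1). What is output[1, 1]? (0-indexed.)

The receptive field on the input at this output position is [4 -5 -3]. Elementwise product with the kernel and sum: 4·1 + -5·-1.

9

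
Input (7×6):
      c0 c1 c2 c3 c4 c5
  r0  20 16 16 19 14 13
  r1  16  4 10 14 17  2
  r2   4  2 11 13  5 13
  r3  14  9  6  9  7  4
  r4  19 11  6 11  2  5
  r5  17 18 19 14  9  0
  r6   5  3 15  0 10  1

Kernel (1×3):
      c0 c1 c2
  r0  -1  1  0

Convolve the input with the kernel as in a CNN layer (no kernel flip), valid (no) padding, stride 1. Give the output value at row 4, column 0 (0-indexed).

-8

The receptive field on the input at this output position is [19 11 6]. Elementwise product with the kernel and sum: 19·-1 + 11·1.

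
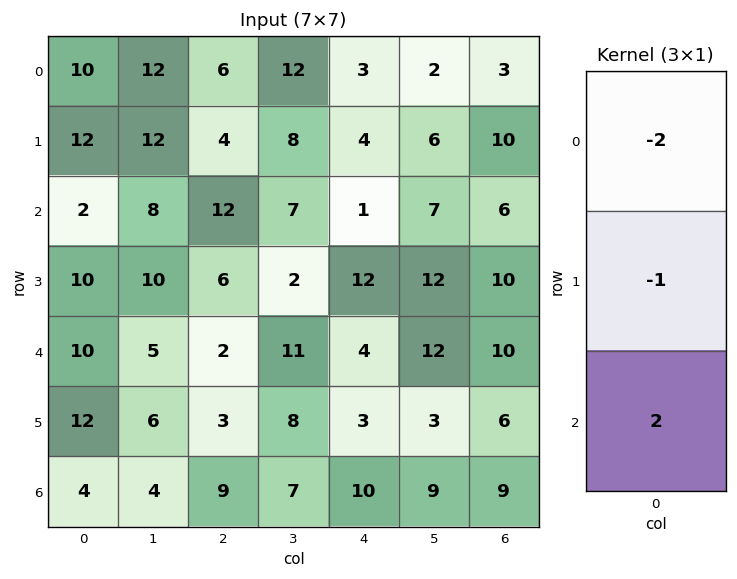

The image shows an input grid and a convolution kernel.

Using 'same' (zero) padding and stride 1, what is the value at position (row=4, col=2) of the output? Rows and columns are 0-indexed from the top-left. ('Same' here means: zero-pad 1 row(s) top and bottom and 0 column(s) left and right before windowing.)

-8

The receptive field on the zero-padded input at this output position is [6 / 2 / 3]. Elementwise product with the kernel and sum: 6·-2 + 2·-1 + 3·2.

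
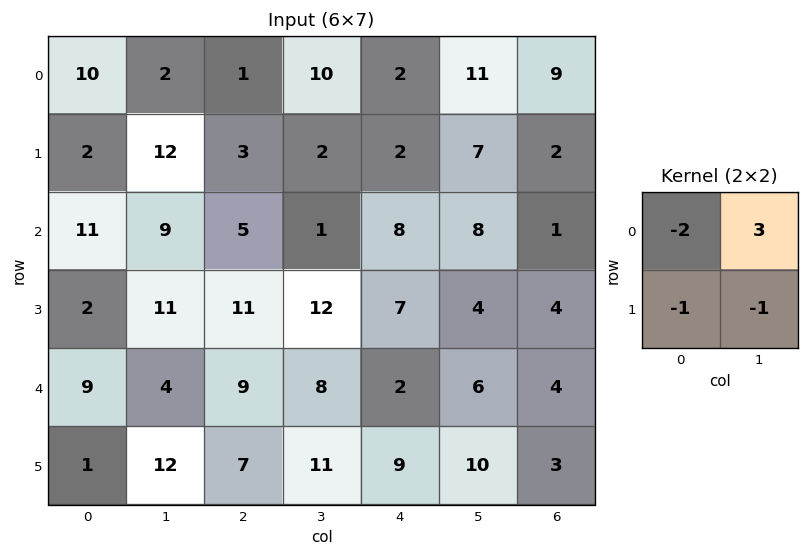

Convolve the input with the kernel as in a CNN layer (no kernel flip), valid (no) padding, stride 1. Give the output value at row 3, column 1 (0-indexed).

The receptive field on the input at this output position is [11 11 / 4 9]. Elementwise product with the kernel and sum: 11·-2 + 11·3 + 4·-1 + 9·-1.

-2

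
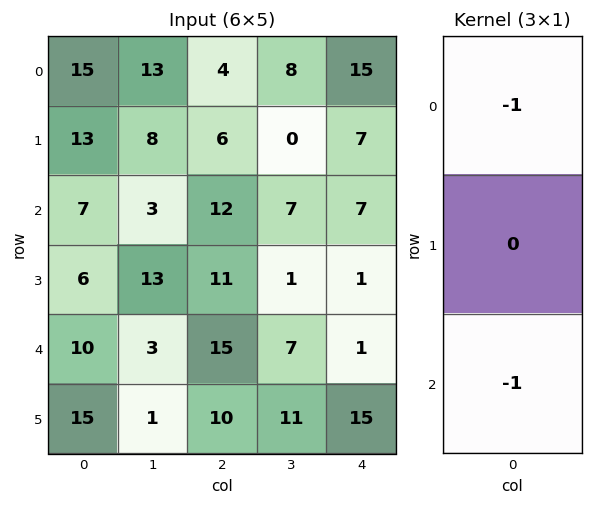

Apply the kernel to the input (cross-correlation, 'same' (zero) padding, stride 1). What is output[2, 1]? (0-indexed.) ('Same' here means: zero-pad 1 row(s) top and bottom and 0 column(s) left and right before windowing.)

The receptive field on the zero-padded input at this output position is [8 / 3 / 13]. Elementwise product with the kernel and sum: 8·-1 + 13·-1.

-21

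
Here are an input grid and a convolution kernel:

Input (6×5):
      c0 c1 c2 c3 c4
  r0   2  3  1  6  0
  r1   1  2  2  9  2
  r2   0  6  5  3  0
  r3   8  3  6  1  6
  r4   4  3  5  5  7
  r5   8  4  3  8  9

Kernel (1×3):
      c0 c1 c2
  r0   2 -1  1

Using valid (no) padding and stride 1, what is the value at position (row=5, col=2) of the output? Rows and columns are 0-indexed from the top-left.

The receptive field on the input at this output position is [3 8 9]. Elementwise product with the kernel and sum: 3·2 + 8·-1 + 9·1.

7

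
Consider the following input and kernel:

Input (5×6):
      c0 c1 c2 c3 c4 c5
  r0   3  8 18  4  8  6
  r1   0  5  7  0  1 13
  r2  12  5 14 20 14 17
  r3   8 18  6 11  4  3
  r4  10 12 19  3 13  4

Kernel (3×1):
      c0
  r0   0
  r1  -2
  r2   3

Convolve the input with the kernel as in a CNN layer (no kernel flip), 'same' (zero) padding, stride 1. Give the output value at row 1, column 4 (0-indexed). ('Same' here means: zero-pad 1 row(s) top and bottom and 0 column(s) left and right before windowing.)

The receptive field on the zero-padded input at this output position is [8 / 1 / 14]. Elementwise product with the kernel and sum: 1·-2 + 14·3.

40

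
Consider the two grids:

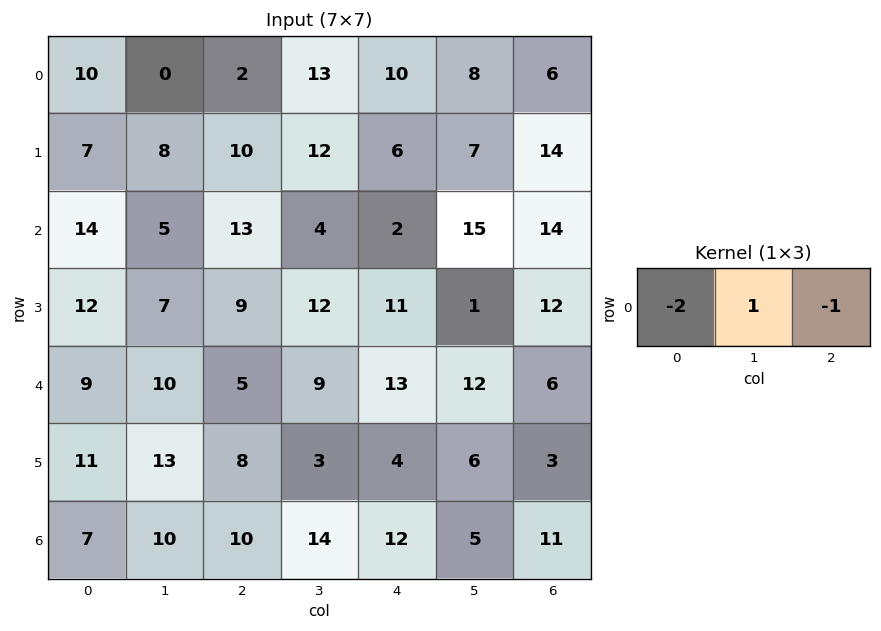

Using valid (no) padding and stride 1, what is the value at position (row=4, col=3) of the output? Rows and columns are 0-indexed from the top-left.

The receptive field on the input at this output position is [9 13 12]. Elementwise product with the kernel and sum: 9·-2 + 13·1 + 12·-1.

-17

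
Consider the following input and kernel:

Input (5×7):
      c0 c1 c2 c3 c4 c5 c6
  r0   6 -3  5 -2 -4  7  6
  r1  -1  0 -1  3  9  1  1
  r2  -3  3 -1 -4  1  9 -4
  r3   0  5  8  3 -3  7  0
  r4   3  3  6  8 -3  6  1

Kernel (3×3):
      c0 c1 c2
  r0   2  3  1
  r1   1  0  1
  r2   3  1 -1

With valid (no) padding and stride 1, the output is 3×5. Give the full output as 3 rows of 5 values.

1 22 0 -25 45
-10 19 46 38 17
16 14 21 29 18

Output[0,0]: The receptive field on the input at this output position is [6 -3 5 / -1 0 -1 / -3 3 -1]. Elementwise product with the kernel and sum: 6·2 + -3·3 + 5·1 + -1·1 + -1·1 + -3·3 + 3·1 + -1·-1.
Output[0,1]: The receptive field on the input at this output position is [-3 5 -2 / 0 -1 3 / 3 -1 -4]. Elementwise product with the kernel and sum: -3·2 + 5·3 + -2·1 + 0·1 + 3·1 + 3·3 + -1·1 + -4·-1.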